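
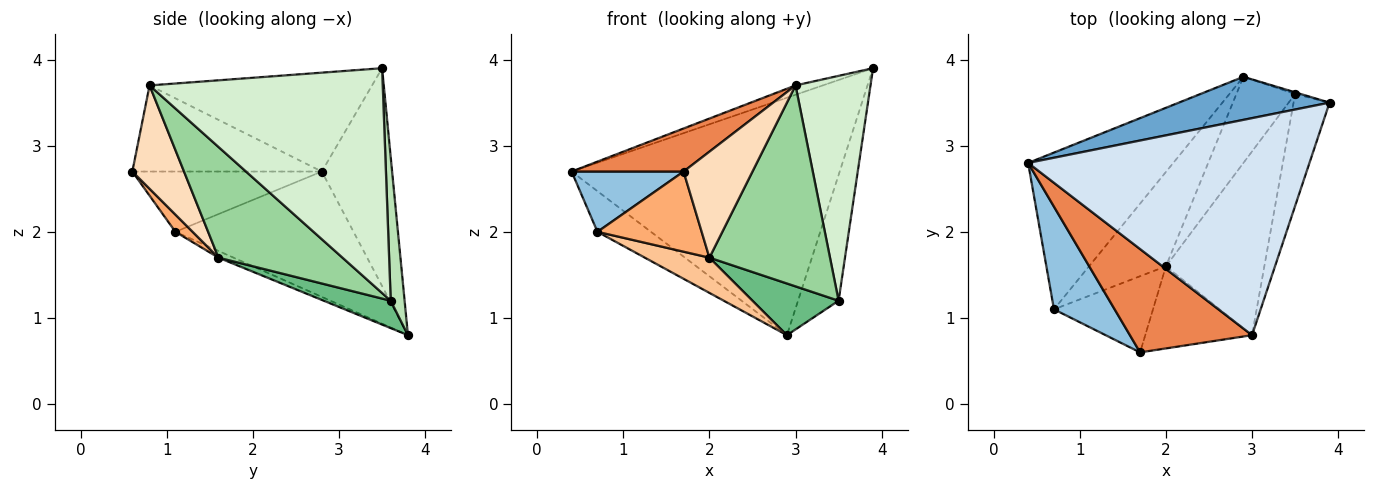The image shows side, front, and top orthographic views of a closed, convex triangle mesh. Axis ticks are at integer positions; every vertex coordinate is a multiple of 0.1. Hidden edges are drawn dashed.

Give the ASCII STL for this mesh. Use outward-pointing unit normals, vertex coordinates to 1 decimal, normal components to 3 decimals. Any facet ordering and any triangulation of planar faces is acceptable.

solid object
 facet normal -0.250 0.953 0.173
  outer loop
   vertex 2.9 3.8 0.8
   vertex 0.4 2.8 2.7
   vertex 3.9 3.5 3.9
  endloop
 endfacet
 facet normal -0.651 -0.384 0.655
  outer loop
   vertex 0.7 1.1 2.0
   vertex 1.7 0.6 2.7
   vertex 0.4 2.8 2.7
  endloop
 endfacet
 facet normal -0.641 0.193 -0.743
  outer loop
   vertex 0.7 1.1 2.0
   vertex 0.4 2.8 2.7
   vertex 2.9 3.8 0.8
  endloop
 endfacet
 facet normal -0.331 0.041 0.943
  outer loop
   vertex 3.0 0.8 3.7
   vertex 3.9 3.5 3.9
   vertex 0.4 2.8 2.7
  endloop
 endfacet
 facet normal -0.546 -0.322 0.774
  outer loop
   vertex 3.0 0.8 3.7
   vertex 0.4 2.8 2.7
   vertex 1.7 0.6 2.7
  endloop
 endfacet
 facet normal 0.119 -0.720 -0.684
  outer loop
   vertex 2.0 1.6 1.7
   vertex 1.7 0.6 2.7
   vertex 0.7 1.1 2.0
  endloop
 endfacet
 facet normal -0.081 -0.349 -0.934
  outer loop
   vertex 2.0 1.6 1.7
   vertex 0.7 1.1 2.0
   vertex 2.9 3.8 0.8
  endloop
 endfacet
 facet normal 0.510 -0.680 -0.527
  outer loop
   vertex 2.0 1.6 1.7
   vertex 3.0 0.8 3.7
   vertex 1.7 0.6 2.7
  endloop
 endfacet
 facet normal 0.372 -0.478 -0.796
  outer loop
   vertex 3.5 3.6 1.2
   vertex 2.0 1.6 1.7
   vertex 2.9 3.8 0.8
  endloop
 endfacet
 facet normal 0.605 -0.588 -0.537
  outer loop
   vertex 3.5 3.6 1.2
   vertex 3.0 0.8 3.7
   vertex 2.0 1.6 1.7
  endloop
 endfacet
 facet normal 0.324 0.946 -0.013
  outer loop
   vertex 3.5 3.6 1.2
   vertex 2.9 3.8 0.8
   vertex 3.9 3.5 3.9
  endloop
 endfacet
 facet normal 0.941 -0.303 -0.151
  outer loop
   vertex 3.5 3.6 1.2
   vertex 3.9 3.5 3.9
   vertex 3.0 0.8 3.7
  endloop
 endfacet
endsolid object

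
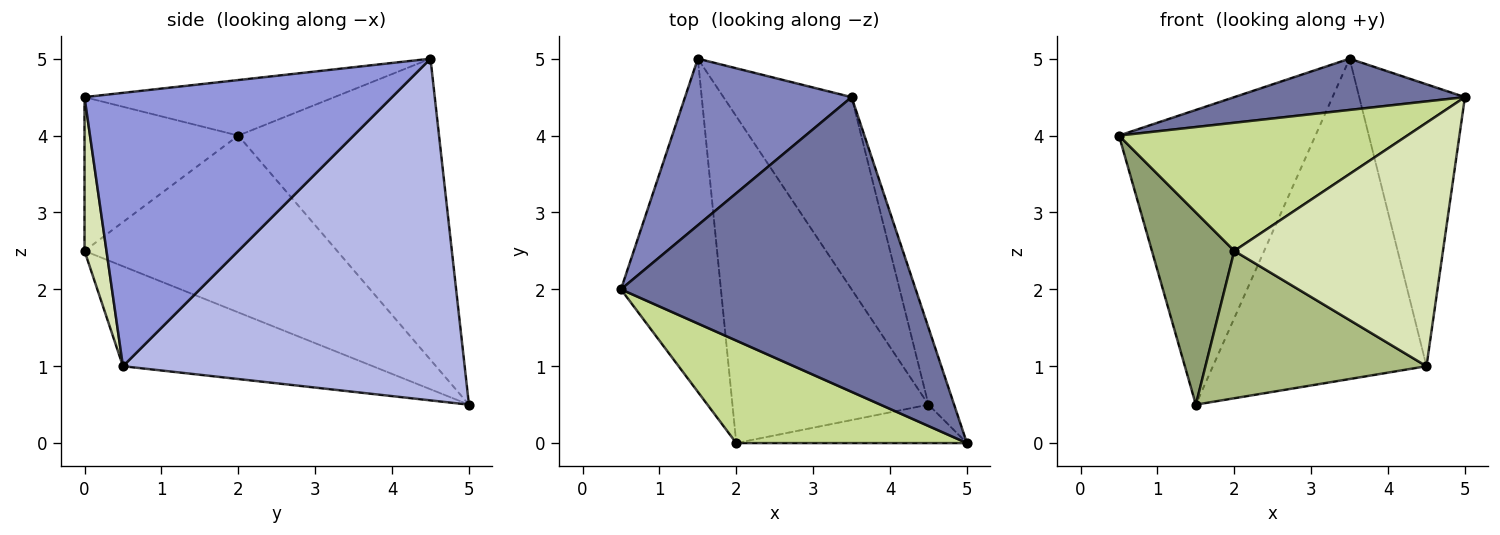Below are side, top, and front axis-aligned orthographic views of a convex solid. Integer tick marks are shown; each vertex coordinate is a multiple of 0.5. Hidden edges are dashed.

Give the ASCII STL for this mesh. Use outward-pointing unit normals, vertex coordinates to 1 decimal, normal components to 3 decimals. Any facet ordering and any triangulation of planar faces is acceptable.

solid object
 facet normal -0.183 -0.168 0.969
  outer loop
   vertex 3.5 4.5 5.0
   vertex 0.5 2.0 4.0
   vertex 5.0 0.0 4.5
  endloop
 endfacet
 facet normal -0.665 0.650 0.368
  outer loop
   vertex 1.5 5.0 0.5
   vertex 0.5 2.0 4.0
   vertex 3.5 4.5 5.0
  endloop
 endfacet
 facet normal 0.942 0.324 -0.088
  outer loop
   vertex 4.5 0.5 1.0
   vertex 3.5 4.5 5.0
   vertex 5.0 0.0 4.5
  endloop
 endfacet
 facet normal 0.808 0.505 -0.303
  outer loop
   vertex 4.5 0.5 1.0
   vertex 1.5 5.0 0.5
   vertex 3.5 4.5 5.0
  endloop
 endfacet
 facet normal -0.837 -0.273 -0.473
  outer loop
   vertex 2.0 0.0 2.5
   vertex 0.5 2.0 4.0
   vertex 1.5 5.0 0.5
  endloop
 endfacet
 facet normal -0.421 -0.373 -0.827
  outer loop
   vertex 2.0 0.0 2.5
   vertex 1.5 5.0 0.5
   vertex 4.5 0.5 1.0
  endloop
 endfacet
 facet normal -0.384 -0.721 0.577
  outer loop
   vertex 2.0 0.0 2.5
   vertex 5.0 0.0 4.5
   vertex 0.5 2.0 4.0
  endloop
 endfacet
 facet normal 0.103 -0.982 -0.155
  outer loop
   vertex 2.0 0.0 2.5
   vertex 4.5 0.5 1.0
   vertex 5.0 0.0 4.5
  endloop
 endfacet
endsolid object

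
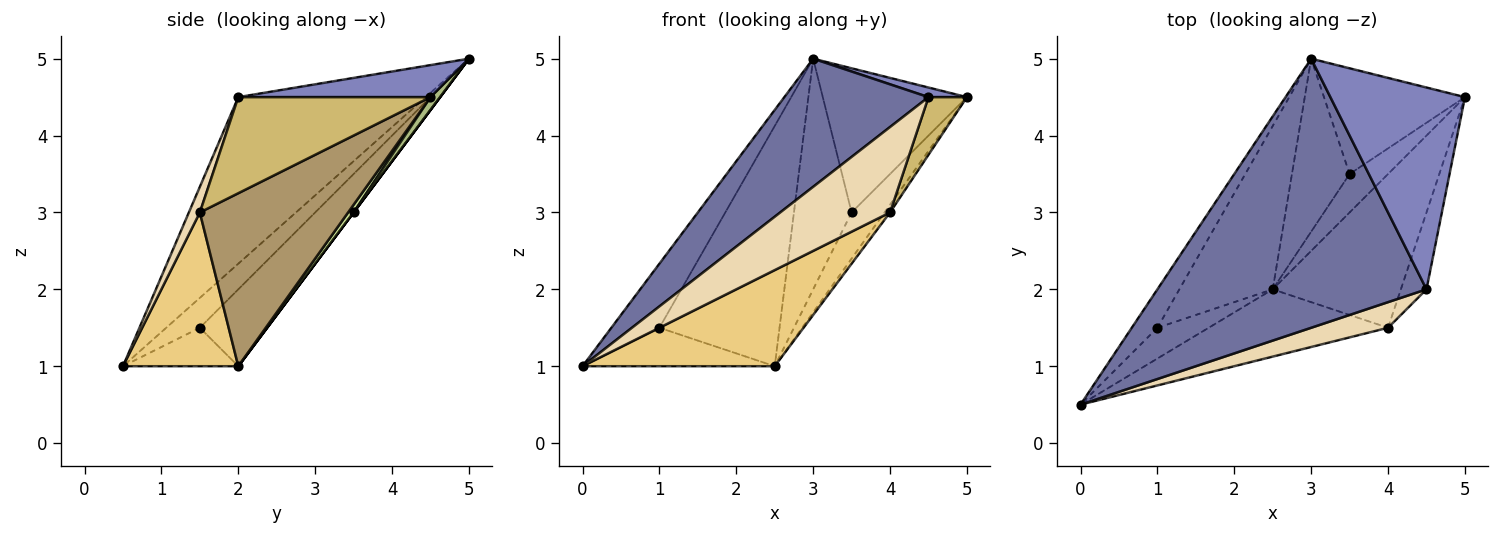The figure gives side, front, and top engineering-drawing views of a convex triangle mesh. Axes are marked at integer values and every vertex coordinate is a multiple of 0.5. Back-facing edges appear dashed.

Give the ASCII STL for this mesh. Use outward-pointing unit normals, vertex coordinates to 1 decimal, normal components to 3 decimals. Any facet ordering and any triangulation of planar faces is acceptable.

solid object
 facet normal -0.488 -0.375 0.788
  outer loop
   vertex 4.5 2.0 4.5
   vertex 3.0 5.0 5.0
   vertex 0.0 0.5 1.0
  endloop
 endfacet
 facet normal 0.231 -0.046 0.972
  outer loop
   vertex 4.5 2.0 4.5
   vertex 5.0 4.5 4.5
   vertex 3.0 5.0 5.0
  endloop
 endfacet
 facet normal -0.515 0.735 -0.441
  outer loop
   vertex 1.0 1.5 1.5
   vertex 0.0 0.5 1.0
   vertex 3.0 5.0 5.0
  endloop
 endfacet
 facet normal -0.424 0.707 -0.566
  outer loop
   vertex 1.0 1.5 1.5
   vertex 2.5 2.0 1.0
   vertex 0.0 0.5 1.0
  endloop
 endfacet
 facet normal -0.420 0.750 -0.510
  outer loop
   vertex 1.0 1.5 1.5
   vertex 3.0 5.0 5.0
   vertex 2.5 2.0 1.0
  endloop
 endfacet
 facet normal 0.054 0.805 -0.591
  outer loop
   vertex 3.5 3.5 3.0
   vertex 3.0 5.0 5.0
   vertex 5.0 4.5 4.5
  endloop
 endfacet
 facet normal 0.127 0.762 -0.635
  outer loop
   vertex 3.5 3.5 3.0
   vertex 5.0 4.5 4.5
   vertex 2.5 2.0 1.0
  endloop
 endfacet
 facet normal 0.000 0.800 -0.600
  outer loop
   vertex 3.5 3.5 3.0
   vertex 2.5 2.0 1.0
   vertex 3.0 5.0 5.0
  endloop
 endfacet
 facet normal 0.803 0.030 -0.595
  outer loop
   vertex 4.0 1.5 3.0
   vertex 2.5 2.0 1.0
   vertex 5.0 4.5 4.5
  endloop
 endfacet
 facet normal 0.949 -0.190 -0.253
  outer loop
   vertex 4.0 1.5 3.0
   vertex 5.0 4.5 4.5
   vertex 4.5 2.0 4.5
  endloop
 endfacet
 facet normal 0.441 -0.735 -0.515
  outer loop
   vertex 4.0 1.5 3.0
   vertex 0.0 0.5 1.0
   vertex 2.5 2.0 1.0
  endloop
 endfacet
 facet normal 0.095 -0.953 0.286
  outer loop
   vertex 4.0 1.5 3.0
   vertex 4.5 2.0 4.5
   vertex 0.0 0.5 1.0
  endloop
 endfacet
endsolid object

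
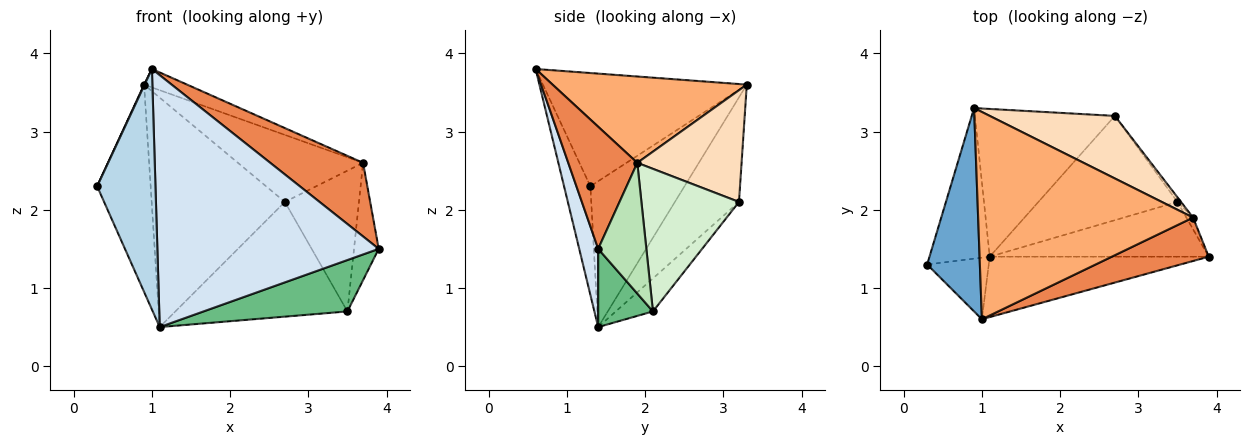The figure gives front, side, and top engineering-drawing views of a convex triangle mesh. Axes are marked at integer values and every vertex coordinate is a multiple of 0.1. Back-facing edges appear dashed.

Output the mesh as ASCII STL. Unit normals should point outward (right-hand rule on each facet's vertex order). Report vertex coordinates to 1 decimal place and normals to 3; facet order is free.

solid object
 facet normal -0.907 -0.002 0.422
  outer loop
   vertex 1.0 0.6 3.8
   vertex 0.9 3.3 3.6
   vertex 0.3 1.3 2.3
  endloop
 endfacet
 facet normal -0.818 0.465 -0.338
  outer loop
   vertex 1.1 1.4 0.5
   vertex 0.3 1.3 2.3
   vertex 0.9 3.3 3.6
  endloop
 endfacet
 facet normal -0.401 -0.888 -0.227
  outer loop
   vertex 1.1 1.4 0.5
   vertex 1.0 0.6 3.8
   vertex 0.3 1.3 2.3
  endloop
 endfacet
 facet normal 0.083 -0.969 -0.232
  outer loop
   vertex 1.1 1.4 0.5
   vertex 3.9 1.4 1.5
   vertex 1.0 0.6 3.8
  endloop
 endfacet
 facet normal 0.539 -0.725 0.428
  outer loop
   vertex 3.7 1.9 2.6
   vertex 1.0 0.6 3.8
   vertex 3.9 1.4 1.5
  endloop
 endfacet
 facet normal 0.371 0.082 0.925
  outer loop
   vertex 3.7 1.9 2.6
   vertex 0.9 3.3 3.6
   vertex 1.0 0.6 3.8
  endloop
 endfacet
 facet normal -0.375 0.779 -0.502
  outer loop
   vertex 2.7 3.2 2.1
   vertex 1.1 1.4 0.5
   vertex 0.9 3.3 3.6
  endloop
 endfacet
 facet normal 0.520 0.624 0.583
  outer loop
   vertex 2.7 3.2 2.1
   vertex 0.9 3.3 3.6
   vertex 3.7 1.9 2.6
  endloop
 endfacet
 facet normal 0.252 -0.662 -0.706
  outer loop
   vertex 3.5 2.1 0.7
   vertex 3.9 1.4 1.5
   vertex 1.1 1.4 0.5
  endloop
 endfacet
 facet normal -0.158 0.731 -0.664
  outer loop
   vertex 3.5 2.1 0.7
   vertex 1.1 1.4 0.5
   vertex 2.7 3.2 2.1
  endloop
 endfacet
 facet normal 0.889 0.456 -0.046
  outer loop
   vertex 3.5 2.1 0.7
   vertex 3.7 1.9 2.6
   vertex 3.9 1.4 1.5
  endloop
 endfacet
 facet normal 0.796 0.605 -0.020
  outer loop
   vertex 3.5 2.1 0.7
   vertex 2.7 3.2 2.1
   vertex 3.7 1.9 2.6
  endloop
 endfacet
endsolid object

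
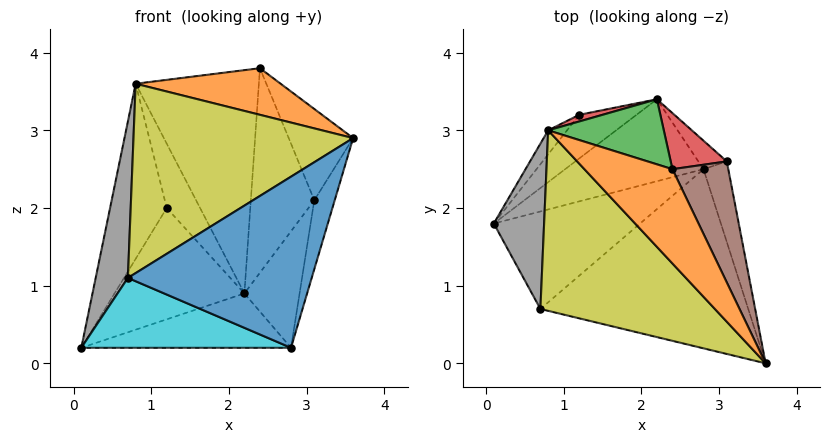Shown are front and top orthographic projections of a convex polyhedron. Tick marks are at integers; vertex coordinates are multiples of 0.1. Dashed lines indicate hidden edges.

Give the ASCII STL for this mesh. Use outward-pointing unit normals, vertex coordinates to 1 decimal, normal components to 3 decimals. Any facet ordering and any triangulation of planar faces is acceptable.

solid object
 facet normal -0.142 0.547 -0.825
  outer loop
   vertex 2.8 2.5 0.2
   vertex 0.1 1.8 0.2
   vertex 2.2 3.4 0.9
  endloop
 endfacet
 facet normal -0.243 -0.430 0.870
  outer loop
   vertex 0.8 3.0 3.6
   vertex 3.6 0.0 2.9
   vertex 2.4 2.5 3.8
  endloop
 endfacet
 facet normal 0.256 0.928 0.270
  outer loop
   vertex 0.8 3.0 3.6
   vertex 2.4 2.5 3.8
   vertex 2.2 3.4 0.9
  endloop
 endfacet
 facet normal 0.450 0.861 0.236
  outer loop
   vertex 3.1 2.6 2.1
   vertex 2.2 3.4 0.9
   vertex 2.4 2.5 3.8
  endloop
 endfacet
 facet normal 0.763 0.628 -0.154
  outer loop
   vertex 3.1 2.6 2.1
   vertex 2.8 2.5 0.2
   vertex 2.2 3.4 0.9
  endloop
 endfacet
 facet normal 0.880 0.286 0.379
  outer loop
   vertex 3.1 2.6 2.1
   vertex 2.4 2.5 3.8
   vertex 3.6 0.0 2.9
  endloop
 endfacet
 facet normal 0.977 0.138 -0.162
  outer loop
   vertex 3.1 2.6 2.1
   vertex 3.6 0.0 2.9
   vertex 2.8 2.5 0.2
  endloop
 endfacet
 facet normal -0.920 -0.269 0.284
  outer loop
   vertex 0.7 0.7 1.1
   vertex 0.8 3.0 3.6
   vertex 0.1 1.8 0.2
  endloop
 endfacet
 facet normal -0.516 -0.620 0.591
  outer loop
   vertex 0.7 0.7 1.1
   vertex 3.6 0.0 2.9
   vertex 0.8 3.0 3.6
  endloop
 endfacet
 facet normal 0.149 -0.576 -0.804
  outer loop
   vertex 0.7 0.7 1.1
   vertex 0.1 1.8 0.2
   vertex 2.8 2.5 0.2
  endloop
 endfacet
 facet normal 0.272 -0.665 -0.696
  outer loop
   vertex 0.7 0.7 1.1
   vertex 2.8 2.5 0.2
   vertex 3.6 0.0 2.9
  endloop
 endfacet
 facet normal -0.507 0.803 -0.315
  outer loop
   vertex 1.2 3.2 2.0
   vertex 2.2 3.4 0.9
   vertex 0.1 1.8 0.2
  endloop
 endfacet
 facet normal -0.720 0.687 -0.094
  outer loop
   vertex 1.2 3.2 2.0
   vertex 0.1 1.8 0.2
   vertex 0.8 3.0 3.6
  endloop
 endfacet
 facet normal -0.085 0.991 0.103
  outer loop
   vertex 1.2 3.2 2.0
   vertex 0.8 3.0 3.6
   vertex 2.2 3.4 0.9
  endloop
 endfacet
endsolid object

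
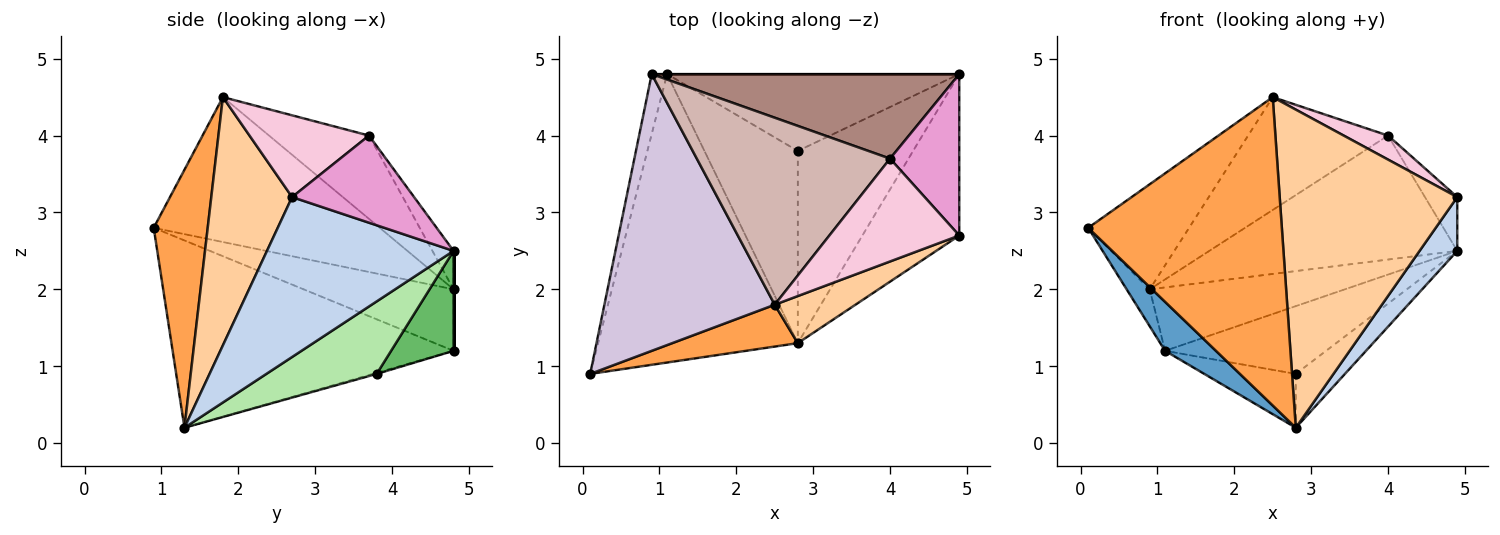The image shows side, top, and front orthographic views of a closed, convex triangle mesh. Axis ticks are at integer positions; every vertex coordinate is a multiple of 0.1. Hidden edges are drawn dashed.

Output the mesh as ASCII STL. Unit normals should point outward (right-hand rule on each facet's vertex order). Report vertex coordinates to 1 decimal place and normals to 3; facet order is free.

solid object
 facet normal -0.679 -0.123 -0.724
  outer loop
   vertex 2.8 1.3 0.2
   vertex 0.1 0.9 2.8
   vertex 1.1 4.8 1.2
  endloop
 endfacet
 facet normal 0.843 -0.170 -0.511
  outer loop
   vertex 4.9 2.7 3.2
   vertex 2.8 1.3 0.2
   vertex 4.9 4.8 2.5
  endloop
 endfacet
 facet normal 0.266 -0.955 0.130
  outer loop
   vertex 2.5 1.8 4.5
   vertex 0.1 0.9 2.8
   vertex 2.8 1.3 0.2
  endloop
 endfacet
 facet normal 0.411 -0.902 0.134
  outer loop
   vertex 2.5 1.8 4.5
   vertex 2.8 1.3 0.2
   vertex 4.9 2.7 3.2
  endloop
 endfacet
 facet normal 0.249 0.641 -0.727
  outer loop
   vertex 2.8 3.8 0.9
   vertex 1.1 4.8 1.2
   vertex 4.9 4.8 2.5
  endloop
 endfacet
 facet normal 0.518 0.231 -0.824
  outer loop
   vertex 2.8 3.8 0.9
   vertex 4.9 4.8 2.5
   vertex 2.8 1.3 0.2
  endloop
 endfacet
 facet normal -0.011 0.270 -0.963
  outer loop
   vertex 2.8 3.8 0.9
   vertex 2.8 1.3 0.2
   vertex 1.1 4.8 1.2
  endloop
 endfacet
 facet normal 0.000 1.000 0.000
  outer loop
   vertex 0.9 4.8 2.0
   vertex 4.9 4.8 2.5
   vertex 1.1 4.8 1.2
  endloop
 endfacet
 facet normal -0.960 0.148 -0.240
  outer loop
   vertex 0.9 4.8 2.0
   vertex 1.1 4.8 1.2
   vertex 0.1 0.9 2.8
  endloop
 endfacet
 facet normal -0.622 0.278 0.732
  outer loop
   vertex 0.9 4.8 2.0
   vertex 0.1 0.9 2.8
   vertex 2.5 1.8 4.5
  endloop
 endfacet
 facet normal -0.070 0.824 0.562
  outer loop
   vertex 4.0 3.7 4.0
   vertex 4.9 4.8 2.5
   vertex 0.9 4.8 2.0
  endloop
 endfacet
 facet normal -0.346 0.485 0.803
  outer loop
   vertex 4.0 3.7 4.0
   vertex 0.9 4.8 2.0
   vertex 2.5 1.8 4.5
  endloop
 endfacet
 facet normal 0.767 0.203 0.609
  outer loop
   vertex 4.0 3.7 4.0
   vertex 4.9 2.7 3.2
   vertex 4.9 4.8 2.5
  endloop
 endfacet
 facet normal 0.522 -0.194 0.830
  outer loop
   vertex 4.0 3.7 4.0
   vertex 2.5 1.8 4.5
   vertex 4.9 2.7 3.2
  endloop
 endfacet
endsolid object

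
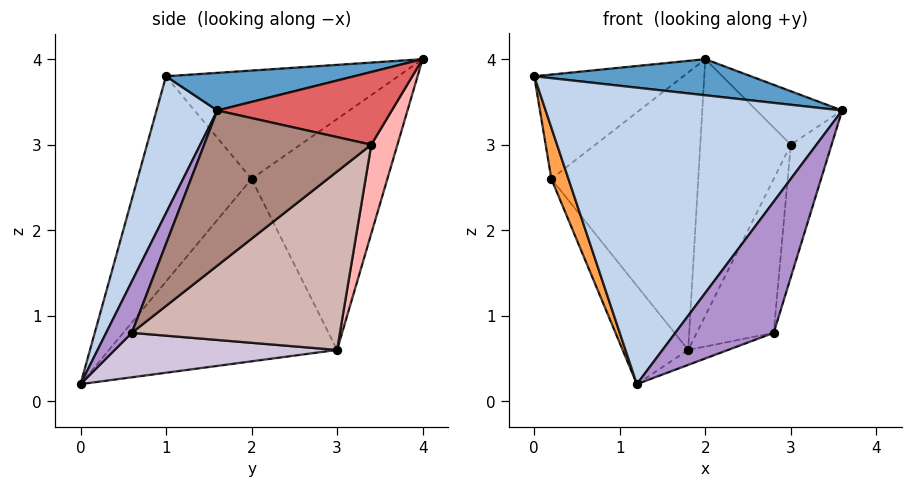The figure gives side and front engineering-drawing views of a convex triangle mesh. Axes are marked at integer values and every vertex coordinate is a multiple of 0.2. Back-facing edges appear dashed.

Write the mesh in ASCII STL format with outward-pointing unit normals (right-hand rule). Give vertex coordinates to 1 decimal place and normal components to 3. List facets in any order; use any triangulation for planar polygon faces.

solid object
 facet normal 0.135 -0.155 0.979
  outer loop
   vertex 2.0 4.0 4.0
   vertex 0.0 1.0 3.8
   vertex 3.6 1.6 3.4
  endloop
 endfacet
 facet normal 0.190 -0.928 0.321
  outer loop
   vertex 1.2 0.0 0.2
   vertex 3.6 1.6 3.4
   vertex 0.0 1.0 3.8
  endloop
 endfacet
 facet normal -0.950 -0.143 -0.277
  outer loop
   vertex 0.2 2.0 2.6
   vertex 1.2 0.0 0.2
   vertex 0.0 1.0 3.8
  endloop
 endfacet
 facet normal -0.813 0.234 -0.533
  outer loop
   vertex 0.2 2.0 2.6
   vertex 1.8 3.0 0.6
   vertex 1.2 0.0 0.2
  endloop
 endfacet
 facet normal -0.804 0.516 0.296
  outer loop
   vertex 0.2 2.0 2.6
   vertex 0.0 1.0 3.8
   vertex 2.0 4.0 4.0
  endloop
 endfacet
 facet normal -0.669 0.723 -0.173
  outer loop
   vertex 0.2 2.0 2.6
   vertex 2.0 4.0 4.0
   vertex 1.8 3.0 0.6
  endloop
 endfacet
 facet normal 0.758 0.372 0.535
  outer loop
   vertex 3.0 3.4 3.0
   vertex 2.0 4.0 4.0
   vertex 3.6 1.6 3.4
  endloop
 endfacet
 facet normal 0.266 0.920 -0.286
  outer loop
   vertex 3.0 3.4 3.0
   vertex 1.8 3.0 0.6
   vertex 2.0 4.0 4.0
  endloop
 endfacet
 facet normal 0.242 -0.928 0.282
  outer loop
   vertex 2.8 0.6 0.8
   vertex 3.6 1.6 3.4
   vertex 1.2 0.0 0.2
  endloop
 endfacet
 facet normal 0.331 0.059 -0.942
  outer loop
   vertex 2.8 0.6 0.8
   vertex 1.2 0.0 0.2
   vertex 1.8 3.0 0.6
  endloop
 endfacet
 facet normal 0.905 0.221 -0.363
  outer loop
   vertex 2.8 0.6 0.8
   vertex 3.0 3.4 3.0
   vertex 3.6 1.6 3.4
  endloop
 endfacet
 facet normal 0.830 0.307 -0.466
  outer loop
   vertex 2.8 0.6 0.8
   vertex 1.8 3.0 0.6
   vertex 3.0 3.4 3.0
  endloop
 endfacet
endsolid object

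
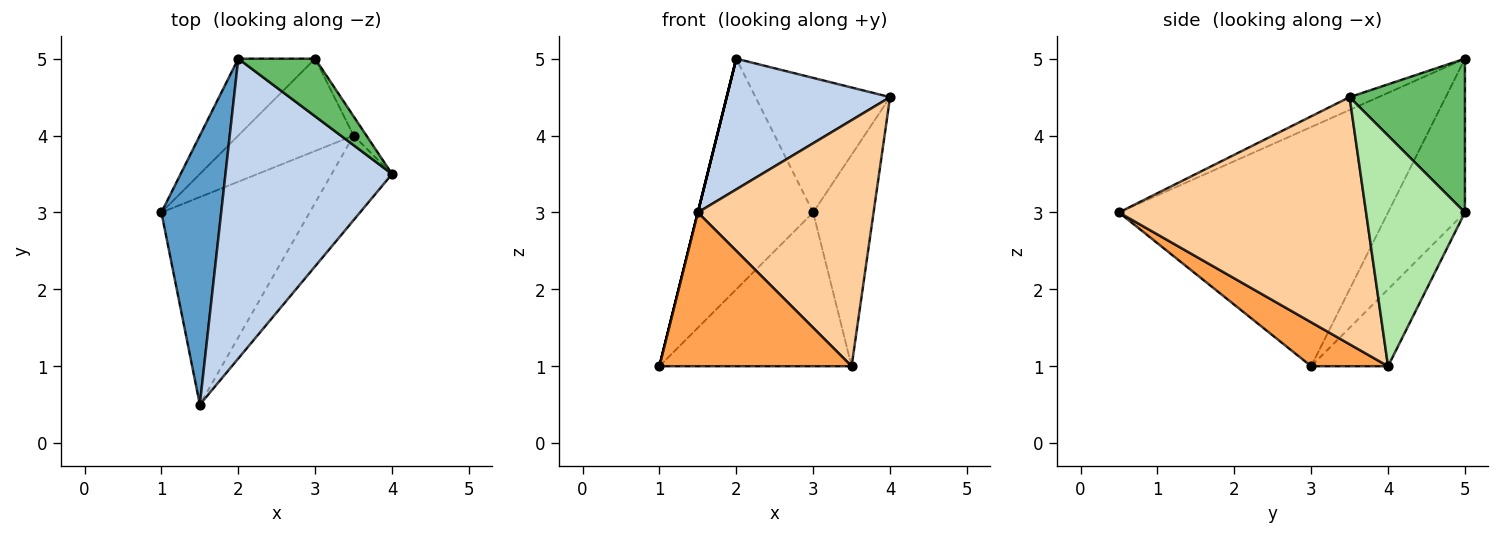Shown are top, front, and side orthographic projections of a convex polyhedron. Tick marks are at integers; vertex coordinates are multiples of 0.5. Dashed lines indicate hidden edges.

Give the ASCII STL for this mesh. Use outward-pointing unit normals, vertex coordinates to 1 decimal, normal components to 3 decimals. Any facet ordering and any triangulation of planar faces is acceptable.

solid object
 facet normal -0.970 0.000 0.243
  outer loop
   vertex 2.0 5.0 5.0
   vertex 1.0 3.0 1.0
   vertex 1.5 0.5 3.0
  endloop
 endfacet
 facet normal -0.070 -0.399 0.914
  outer loop
   vertex 2.0 5.0 5.0
   vertex 1.5 0.5 3.0
   vertex 4.0 3.5 4.5
  endloop
 endfacet
 facet normal 0.232 -0.579 -0.782
  outer loop
   vertex 3.5 4.0 1.0
   vertex 1.5 0.5 3.0
   vertex 1.0 3.0 1.0
  endloop
 endfacet
 facet normal 0.799 -0.568 -0.195
  outer loop
   vertex 3.5 4.0 1.0
   vertex 4.0 3.5 4.5
   vertex 1.5 0.5 3.0
  endloop
 endfacet
 facet normal 0.619 0.722 0.309
  outer loop
   vertex 3.0 5.0 3.0
   vertex 2.0 5.0 5.0
   vertex 4.0 3.5 4.5
  endloop
 endfacet
 facet normal 0.852 0.521 -0.047
  outer loop
   vertex 3.0 5.0 3.0
   vertex 4.0 3.5 4.5
   vertex 3.5 4.0 1.0
  endloop
 endfacet
 facet normal -0.535 0.802 -0.267
  outer loop
   vertex 3.0 5.0 3.0
   vertex 1.0 3.0 1.0
   vertex 2.0 5.0 5.0
  endloop
 endfacet
 facet normal -0.324 0.811 -0.487
  outer loop
   vertex 3.0 5.0 3.0
   vertex 3.5 4.0 1.0
   vertex 1.0 3.0 1.0
  endloop
 endfacet
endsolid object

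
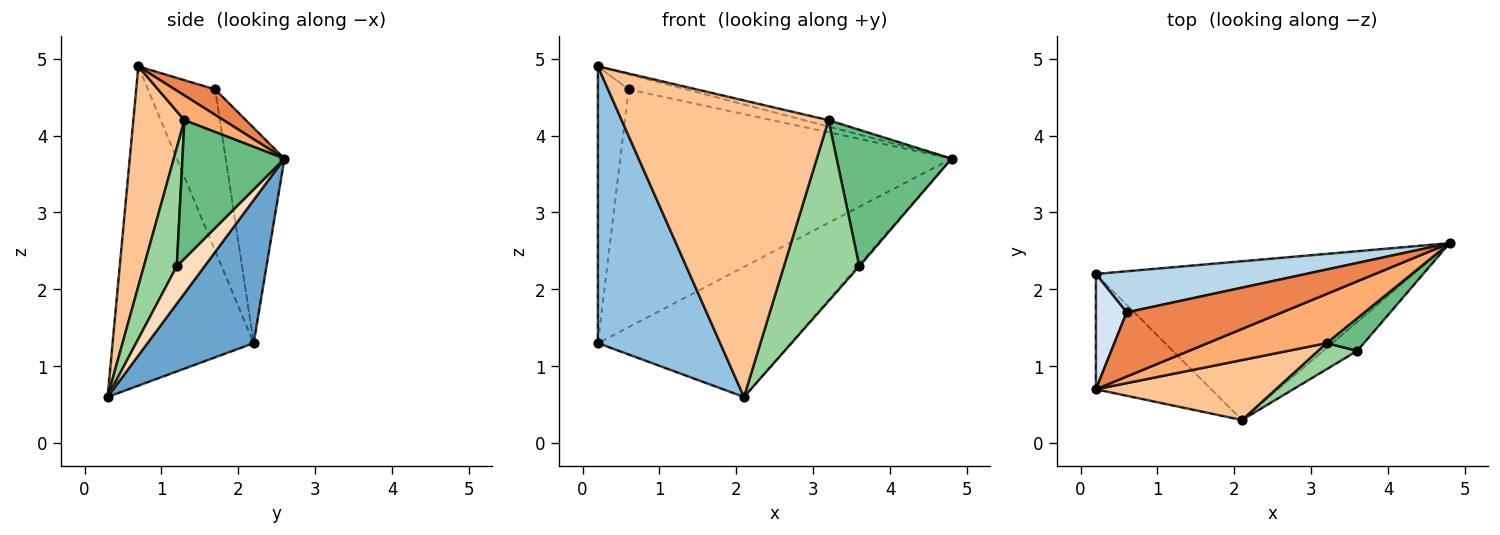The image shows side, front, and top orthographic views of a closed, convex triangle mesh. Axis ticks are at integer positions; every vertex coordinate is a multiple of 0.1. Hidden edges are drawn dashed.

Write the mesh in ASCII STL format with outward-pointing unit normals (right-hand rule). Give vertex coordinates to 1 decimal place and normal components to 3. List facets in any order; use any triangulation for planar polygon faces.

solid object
 facet normal 0.329 0.598 -0.731
  outer loop
   vertex 2.1 0.3 0.6
   vertex 0.2 2.2 1.3
   vertex 4.8 2.6 3.7
  endloop
 endfacet
 facet normal -0.729 -0.632 -0.263
  outer loop
   vertex 0.2 0.7 4.9
   vertex 0.2 2.2 1.3
   vertex 2.1 0.3 0.6
  endloop
 endfacet
 facet normal -0.172 0.971 0.168
  outer loop
   vertex 0.6 1.7 4.6
   vertex 4.8 2.6 3.7
   vertex 0.2 2.2 1.3
  endloop
 endfacet
 facet normal -0.896 0.410 0.171
  outer loop
   vertex 0.6 1.7 4.6
   vertex 0.2 2.2 1.3
   vertex 0.2 0.7 4.9
  endloop
 endfacet
 facet normal 0.158 0.225 0.961
  outer loop
   vertex 0.6 1.7 4.6
   vertex 0.2 0.7 4.9
   vertex 4.8 2.6 3.7
  endloop
 endfacet
 facet normal 0.202 0.126 0.971
  outer loop
   vertex 3.2 1.3 4.2
   vertex 4.8 2.6 3.7
   vertex 0.2 0.7 4.9
  endloop
 endfacet
 facet normal 0.235 -0.953 0.193
  outer loop
   vertex 3.2 1.3 4.2
   vertex 0.2 0.7 4.9
   vertex 2.1 0.3 0.6
  endloop
 endfacet
 facet normal 0.739 0.040 -0.673
  outer loop
   vertex 3.6 1.2 2.3
   vertex 2.1 0.3 0.6
   vertex 4.8 2.6 3.7
  endloop
 endfacet
 facet normal 0.653 -0.736 0.176
  outer loop
   vertex 3.6 1.2 2.3
   vertex 4.8 2.6 3.7
   vertex 3.2 1.3 4.2
  endloop
 endfacet
 facet normal 0.396 -0.909 0.131
  outer loop
   vertex 3.6 1.2 2.3
   vertex 3.2 1.3 4.2
   vertex 2.1 0.3 0.6
  endloop
 endfacet
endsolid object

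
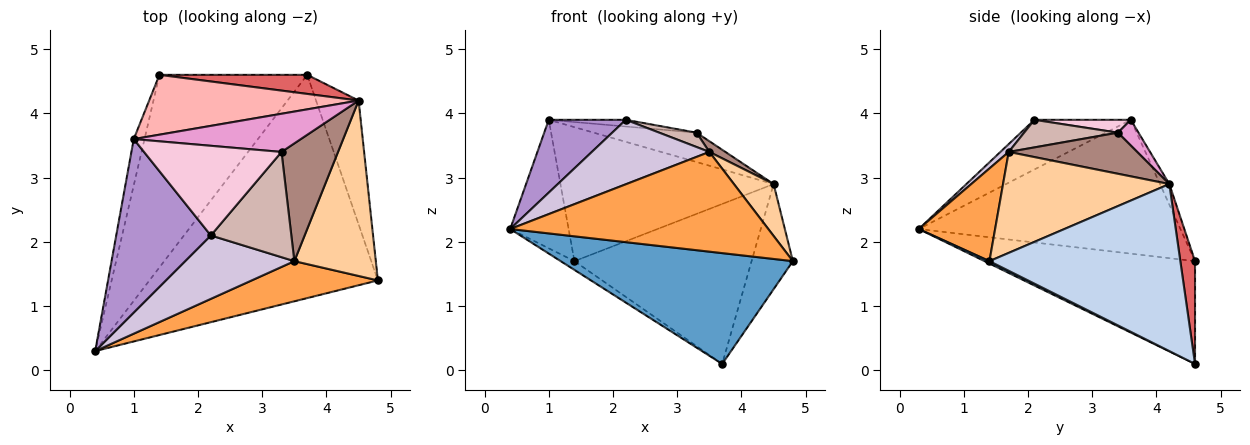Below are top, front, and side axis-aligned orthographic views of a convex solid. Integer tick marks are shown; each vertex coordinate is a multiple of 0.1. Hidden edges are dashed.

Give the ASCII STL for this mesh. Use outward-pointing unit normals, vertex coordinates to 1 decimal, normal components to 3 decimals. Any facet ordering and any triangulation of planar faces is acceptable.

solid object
 facet normal 0.009 -0.445 -0.896
  outer loop
   vertex 3.7 4.6 0.1
   vertex 4.8 1.4 1.7
   vertex 0.4 0.3 2.2
  endloop
 endfacet
 facet normal 0.948 0.205 -0.242
  outer loop
   vertex 4.5 4.2 2.9
   vertex 4.8 1.4 1.7
   vertex 3.7 4.6 0.1
  endloop
 endfacet
 facet normal 0.265 -0.895 0.360
  outer loop
   vertex 3.5 1.7 3.4
   vertex 0.4 0.3 2.2
   vertex 4.8 1.4 1.7
  endloop
 endfacet
 facet normal 0.765 -0.183 0.617
  outer loop
   vertex 3.5 1.7 3.4
   vertex 4.8 1.4 1.7
   vertex 4.5 4.2 2.9
  endloop
 endfacet
 facet normal -0.571 0.037 -0.820
  outer loop
   vertex 1.4 4.6 1.7
   vertex 3.7 4.6 0.1
   vertex 0.4 0.3 2.2
  endloop
 endfacet
 facet normal -0.973 0.217 -0.078
  outer loop
   vertex 1.4 4.6 1.7
   vertex 0.4 0.3 2.2
   vertex 1.0 3.6 3.9
  endloop
 endfacet
 facet normal 0.082 0.990 0.118
  outer loop
   vertex 1.4 4.6 1.7
   vertex 4.5 4.2 2.9
   vertex 3.7 4.6 0.1
  endloop
 endfacet
 facet normal -0.040 0.912 0.407
  outer loop
   vertex 1.4 4.6 1.7
   vertex 1.0 3.6 3.9
   vertex 4.5 4.2 2.9
  endloop
 endfacet
 facet normal -0.436 -0.348 0.830
  outer loop
   vertex 2.2 2.1 3.9
   vertex 1.0 3.6 3.9
   vertex 0.4 0.3 2.2
  endloop
 endfacet
 facet normal 0.050 -0.712 0.700
  outer loop
   vertex 2.2 2.1 3.9
   vertex 0.4 0.3 2.2
   vertex 3.5 1.7 3.4
  endloop
 endfacet
 facet normal 0.587 -0.073 0.807
  outer loop
   vertex 3.3 3.4 3.7
   vertex 3.5 1.7 3.4
   vertex 4.5 4.2 2.9
  endloop
 endfacet
 facet normal 0.322 -0.128 0.938
  outer loop
   vertex 3.3 3.4 3.7
   vertex 2.2 2.1 3.9
   vertex 3.5 1.7 3.4
  endloop
 endfacet
 facet normal 0.121 0.605 0.787
  outer loop
   vertex 3.3 3.4 3.7
   vertex 4.5 4.2 2.9
   vertex 1.0 3.6 3.9
  endloop
 endfacet
 facet normal 0.093 0.074 0.993
  outer loop
   vertex 3.3 3.4 3.7
   vertex 1.0 3.6 3.9
   vertex 2.2 2.1 3.9
  endloop
 endfacet
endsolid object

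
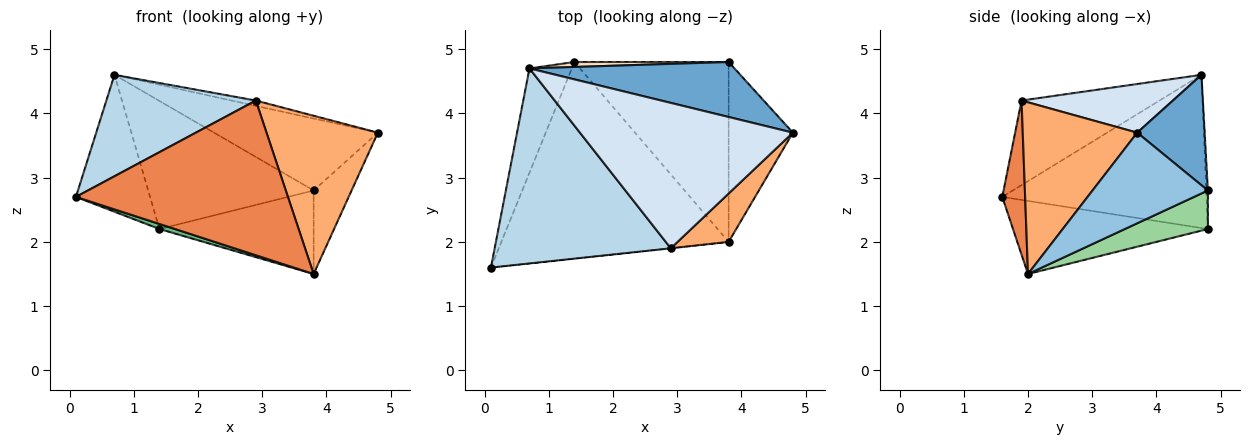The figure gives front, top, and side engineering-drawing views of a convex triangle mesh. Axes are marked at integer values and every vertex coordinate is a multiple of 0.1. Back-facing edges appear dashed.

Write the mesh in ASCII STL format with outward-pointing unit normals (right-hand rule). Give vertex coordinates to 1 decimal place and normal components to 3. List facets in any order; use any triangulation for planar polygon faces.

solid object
 facet normal 0.311 0.755 0.577
  outer loop
   vertex 3.8 4.8 2.8
   vertex 0.7 4.7 4.6
   vertex 4.8 3.7 3.7
  endloop
 endfacet
 facet normal 0.788 0.259 -0.559
  outer loop
   vertex 3.8 2.0 1.5
   vertex 3.8 4.8 2.8
   vertex 4.8 3.7 3.7
  endloop
 endfacet
 facet normal -0.392 -0.424 0.816
  outer loop
   vertex 2.9 1.9 4.2
   vertex 0.7 4.7 4.6
   vertex 0.1 1.6 2.7
  endloop
 endfacet
 facet normal 0.223 0.036 0.974
  outer loop
   vertex 2.9 1.9 4.2
   vertex 4.8 3.7 3.7
   vertex 0.7 4.7 4.6
  endloop
 endfacet
 facet normal 0.107 -0.994 -0.001
  outer loop
   vertex 2.9 1.9 4.2
   vertex 0.1 1.6 2.7
   vertex 3.8 2.0 1.5
  endloop
 endfacet
 facet normal 0.701 -0.682 0.208
  outer loop
   vertex 2.9 1.9 4.2
   vertex 3.8 2.0 1.5
   vertex 4.8 3.7 3.7
  endloop
 endfacet
 facet normal -0.910 0.330 -0.252
  outer loop
   vertex 1.4 4.8 2.2
   vertex 0.1 1.6 2.7
   vertex 0.7 4.7 4.6
  endloop
 endfacet
 facet normal -0.010 0.999 0.039
  outer loop
   vertex 1.4 4.8 2.2
   vertex 0.7 4.7 4.6
   vertex 3.8 4.8 2.8
  endloop
 endfacet
 facet normal -0.306 -0.024 -0.952
  outer loop
   vertex 1.4 4.8 2.2
   vertex 3.8 2.0 1.5
   vertex 0.1 1.6 2.7
  endloop
 endfacet
 facet normal 0.221 0.411 -0.885
  outer loop
   vertex 1.4 4.8 2.2
   vertex 3.8 4.8 2.8
   vertex 3.8 2.0 1.5
  endloop
 endfacet
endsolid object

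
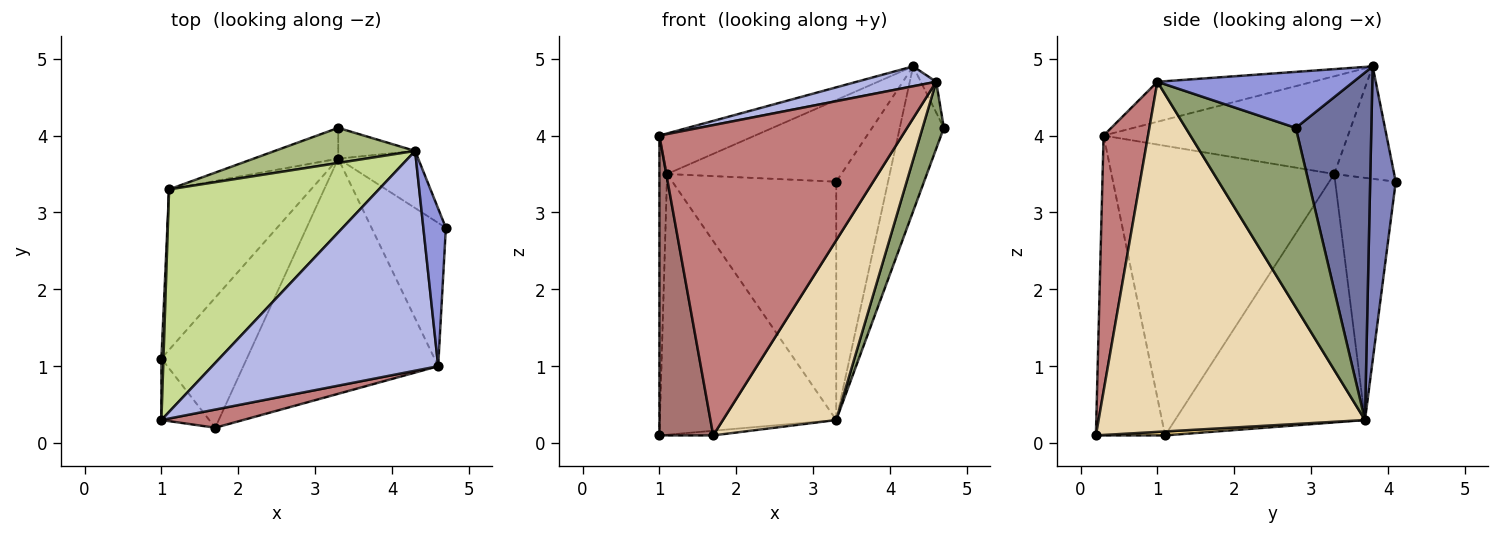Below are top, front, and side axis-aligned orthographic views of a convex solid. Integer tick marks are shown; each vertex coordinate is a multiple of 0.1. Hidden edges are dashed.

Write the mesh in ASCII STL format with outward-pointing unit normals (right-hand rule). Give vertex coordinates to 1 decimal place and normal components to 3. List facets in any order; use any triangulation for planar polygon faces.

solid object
 facet normal 0.847 0.495 -0.195
  outer loop
   vertex 3.3 3.7 0.3
   vertex 4.3 3.8 4.9
   vertex 4.7 2.8 4.1
  endloop
 endfacet
 facet normal 0.440 0.891 -0.115
  outer loop
   vertex 3.3 3.7 0.3
   vertex 3.3 4.1 3.4
   vertex 4.3 3.8 4.9
  endloop
 endfacet
 facet normal 0.925 0.073 0.372
  outer loop
   vertex 4.6 1.0 4.7
   vertex 4.7 2.8 4.1
   vertex 4.3 3.8 4.9
  endloop
 endfacet
 facet normal -0.173 -0.089 0.981
  outer loop
   vertex 4.6 1.0 4.7
   vertex 4.3 3.8 4.9
   vertex 1.0 0.3 4.0
  endloop
 endfacet
 facet normal 0.909 -0.176 -0.377
  outer loop
   vertex 4.6 1.0 4.7
   vertex 3.3 3.7 0.3
   vertex 4.7 2.8 4.1
  endloop
 endfacet
 facet normal -0.301 0.876 0.376
  outer loop
   vertex 1.1 3.3 3.5
   vertex 4.3 3.8 4.9
   vertex 3.3 4.1 3.4
  endloop
 endfacet
 facet normal -0.417 0.163 0.894
  outer loop
   vertex 1.1 3.3 3.5
   vertex 1.0 0.3 4.0
   vertex 4.3 3.8 4.9
  endloop
 endfacet
 facet normal -0.999 0.034 0.007
  outer loop
   vertex 1.1 3.3 3.5
   vertex 1.0 1.1 0.1
   vertex 1.0 0.3 4.0
  endloop
 endfacet
 facet normal -0.676 0.628 -0.386
  outer loop
   vertex 1.1 3.3 3.5
   vertex 3.3 3.7 0.3
   vertex 1.0 1.1 0.1
  endloop
 endfacet
 facet normal -0.344 0.931 -0.120
  outer loop
   vertex 1.1 3.3 3.5
   vertex 3.3 4.1 3.4
   vertex 3.3 3.7 0.3
  endloop
 endfacet
 facet normal 0.046 0.036 -0.998
  outer loop
   vertex 1.7 0.2 0.1
   vertex 1.0 1.1 0.1
   vertex 3.3 3.7 0.3
  endloop
 endfacet
 facet normal 0.819 -0.348 -0.456
  outer loop
   vertex 1.7 0.2 0.1
   vertex 3.3 3.7 0.3
   vertex 4.6 1.0 4.7
  endloop
 endfacet
 facet normal -0.783 -0.609 -0.125
  outer loop
   vertex 1.7 0.2 0.1
   vertex 1.0 0.3 4.0
   vertex 1.0 1.1 0.1
  endloop
 endfacet
 facet normal 0.180 -0.982 0.057
  outer loop
   vertex 1.7 0.2 0.1
   vertex 4.6 1.0 4.7
   vertex 1.0 0.3 4.0
  endloop
 endfacet
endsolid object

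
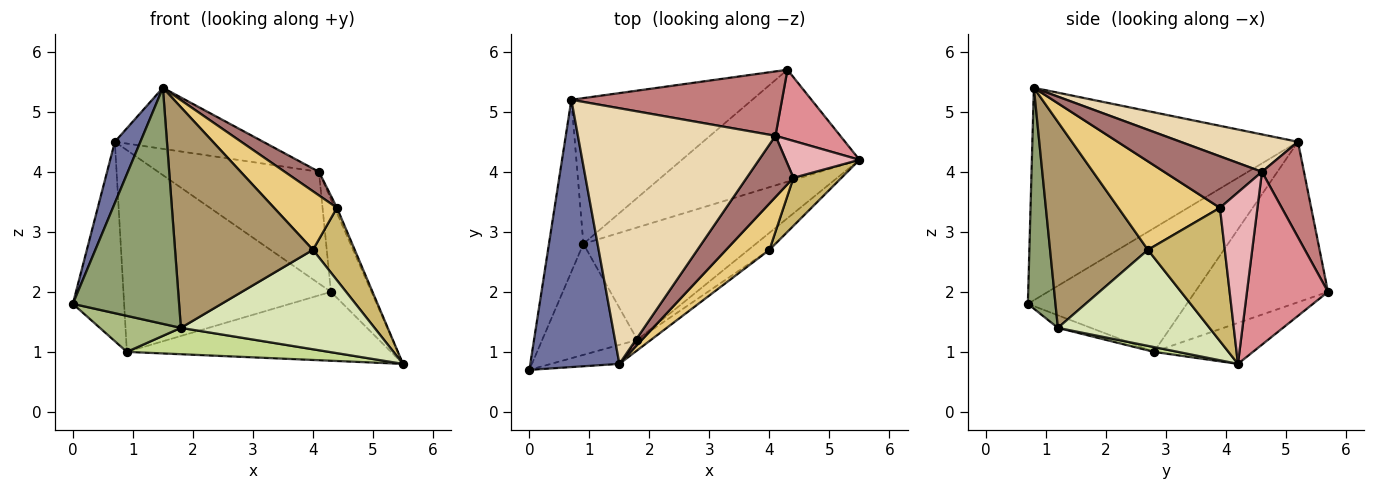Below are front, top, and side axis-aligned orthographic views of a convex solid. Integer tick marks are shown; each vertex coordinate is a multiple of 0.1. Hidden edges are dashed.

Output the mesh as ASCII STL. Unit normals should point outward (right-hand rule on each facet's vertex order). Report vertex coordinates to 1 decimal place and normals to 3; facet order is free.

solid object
 facet normal -0.919 -0.088 0.385
  outer loop
   vertex 0.7 5.2 4.5
   vertex 0.0 0.7 1.8
   vertex 1.5 0.8 5.4
  endloop
 endfacet
 facet normal -0.193 0.514 -0.836
  outer loop
   vertex 0.9 2.8 1.0
   vertex 4.3 5.7 2.0
   vertex 5.5 4.2 0.8
  endloop
 endfacet
 facet normal -0.920 0.297 -0.256
  outer loop
   vertex 0.9 2.8 1.0
   vertex 0.0 0.7 1.8
   vertex 0.7 5.2 4.5
  endloop
 endfacet
 facet normal -0.461 0.719 -0.520
  outer loop
   vertex 0.9 2.8 1.0
   vertex 0.7 5.2 4.5
   vertex 4.3 5.7 2.0
  endloop
 endfacet
 facet normal 0.251 -0.965 -0.078
  outer loop
   vertex 1.8 1.2 1.4
   vertex 1.5 0.8 5.4
   vertex 0.0 0.7 1.8
  endloop
 endfacet
 facet normal -0.125 -0.306 -0.944
  outer loop
   vertex 1.8 1.2 1.4
   vertex 0.0 0.7 1.8
   vertex 0.9 2.8 1.0
  endloop
 endfacet
 facet normal 0.027 -0.228 -0.973
  outer loop
   vertex 1.8 1.2 1.4
   vertex 0.9 2.8 1.0
   vertex 5.5 4.2 0.8
  endloop
 endfacet
 facet normal 0.611 -0.780 -0.134
  outer loop
   vertex 4.0 2.7 2.7
   vertex 1.8 1.2 1.4
   vertex 5.5 4.2 0.8
  endloop
 endfacet
 facet normal 0.578 -0.815 -0.038
  outer loop
   vertex 4.0 2.7 2.7
   vertex 1.5 0.8 5.4
   vertex 1.8 1.2 1.4
  endloop
 endfacet
 facet normal 0.838 -0.455 0.302
  outer loop
   vertex 4.0 2.7 2.7
   vertex 5.5 4.2 0.8
   vertex 4.4 3.9 3.4
  endloop
 endfacet
 facet normal 0.785 -0.486 0.385
  outer loop
   vertex 4.0 2.7 2.7
   vertex 4.4 3.9 3.4
   vertex 1.5 0.8 5.4
  endloop
 endfacet
 facet normal 0.181 0.229 0.957
  outer loop
   vertex 4.1 4.6 4.0
   vertex 0.7 5.2 4.5
   vertex 1.5 0.8 5.4
  endloop
 endfacet
 facet normal 0.717 -0.251 0.651
  outer loop
   vertex 4.1 4.6 4.0
   vertex 1.5 0.8 5.4
   vertex 4.4 3.9 3.4
  endloop
 endfacet
 facet normal 0.221 0.845 0.487
  outer loop
   vertex 4.1 4.6 4.0
   vertex 4.3 5.7 2.0
   vertex 0.7 5.2 4.5
  endloop
 endfacet
 facet normal 0.848 0.424 0.318
  outer loop
   vertex 4.1 4.6 4.0
   vertex 5.5 4.2 0.8
   vertex 4.3 5.7 2.0
  endloop
 endfacet
 facet normal 0.917 0.055 0.394
  outer loop
   vertex 4.1 4.6 4.0
   vertex 4.4 3.9 3.4
   vertex 5.5 4.2 0.8
  endloop
 endfacet
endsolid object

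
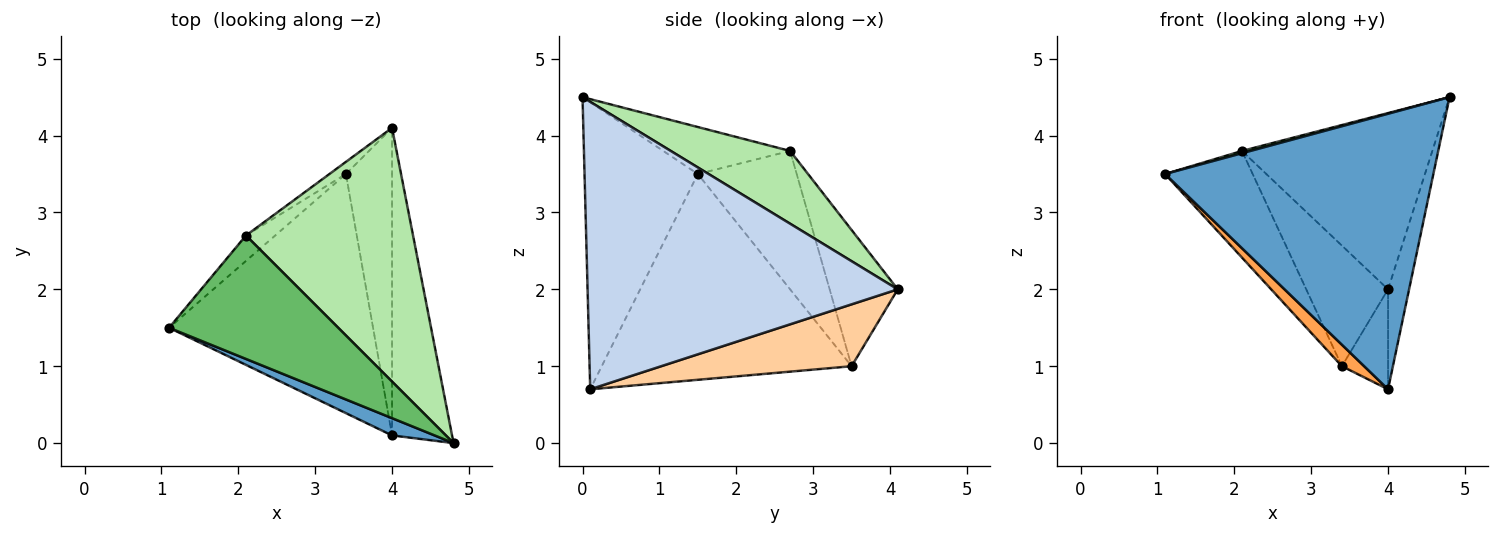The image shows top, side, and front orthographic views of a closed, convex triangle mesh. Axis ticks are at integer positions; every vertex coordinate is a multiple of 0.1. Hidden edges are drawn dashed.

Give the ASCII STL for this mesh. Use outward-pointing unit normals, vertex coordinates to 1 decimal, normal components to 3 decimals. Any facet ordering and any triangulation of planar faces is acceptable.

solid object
 facet normal -0.388 -0.920 0.058
  outer loop
   vertex 4.0 0.1 0.7
   vertex 4.8 0.0 4.5
   vertex 1.1 1.5 3.5
  endloop
 endfacet
 facet normal 0.977 0.066 -0.204
  outer loop
   vertex 4.0 0.1 0.7
   vertex 4.0 4.1 2.0
   vertex 4.8 0.0 4.5
  endloop
 endfacet
 facet normal -0.709 -0.063 -0.703
  outer loop
   vertex 3.4 3.5 1.0
   vertex 4.0 0.1 0.7
   vertex 1.1 1.5 3.5
  endloop
 endfacet
 facet normal 0.787 0.191 -0.587
  outer loop
   vertex 3.4 3.5 1.0
   vertex 4.0 4.1 2.0
   vertex 4.0 0.1 0.7
  endloop
 endfacet
 facet normal -0.268 -0.018 0.963
  outer loop
   vertex 2.1 2.7 3.8
   vertex 1.1 1.5 3.5
   vertex 4.8 0.0 4.5
  endloop
 endfacet
 facet normal 0.337 0.537 0.773
  outer loop
   vertex 2.1 2.7 3.8
   vertex 4.8 0.0 4.5
   vertex 4.0 4.1 2.0
  endloop
 endfacet
 facet normal -0.739 0.655 -0.156
  outer loop
   vertex 2.1 2.7 3.8
   vertex 3.4 3.5 1.0
   vertex 1.1 1.5 3.5
  endloop
 endfacet
 facet normal -0.638 0.766 -0.077
  outer loop
   vertex 2.1 2.7 3.8
   vertex 4.0 4.1 2.0
   vertex 3.4 3.5 1.0
  endloop
 endfacet
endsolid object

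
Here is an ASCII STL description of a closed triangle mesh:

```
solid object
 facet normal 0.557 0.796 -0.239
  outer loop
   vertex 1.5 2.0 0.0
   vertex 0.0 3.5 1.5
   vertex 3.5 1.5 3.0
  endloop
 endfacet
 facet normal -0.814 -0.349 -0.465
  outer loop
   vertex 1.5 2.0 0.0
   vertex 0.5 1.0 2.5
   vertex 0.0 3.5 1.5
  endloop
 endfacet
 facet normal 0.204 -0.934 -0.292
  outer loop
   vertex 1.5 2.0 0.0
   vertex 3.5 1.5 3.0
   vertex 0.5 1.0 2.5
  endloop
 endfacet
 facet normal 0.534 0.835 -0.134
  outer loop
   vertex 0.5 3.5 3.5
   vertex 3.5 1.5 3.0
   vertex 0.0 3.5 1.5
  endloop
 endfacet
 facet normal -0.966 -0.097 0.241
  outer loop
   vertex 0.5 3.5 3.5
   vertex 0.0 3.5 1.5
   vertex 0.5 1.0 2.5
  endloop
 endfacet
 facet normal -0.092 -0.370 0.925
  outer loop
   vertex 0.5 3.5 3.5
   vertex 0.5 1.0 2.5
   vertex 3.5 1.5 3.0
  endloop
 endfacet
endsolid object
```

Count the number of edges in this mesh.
9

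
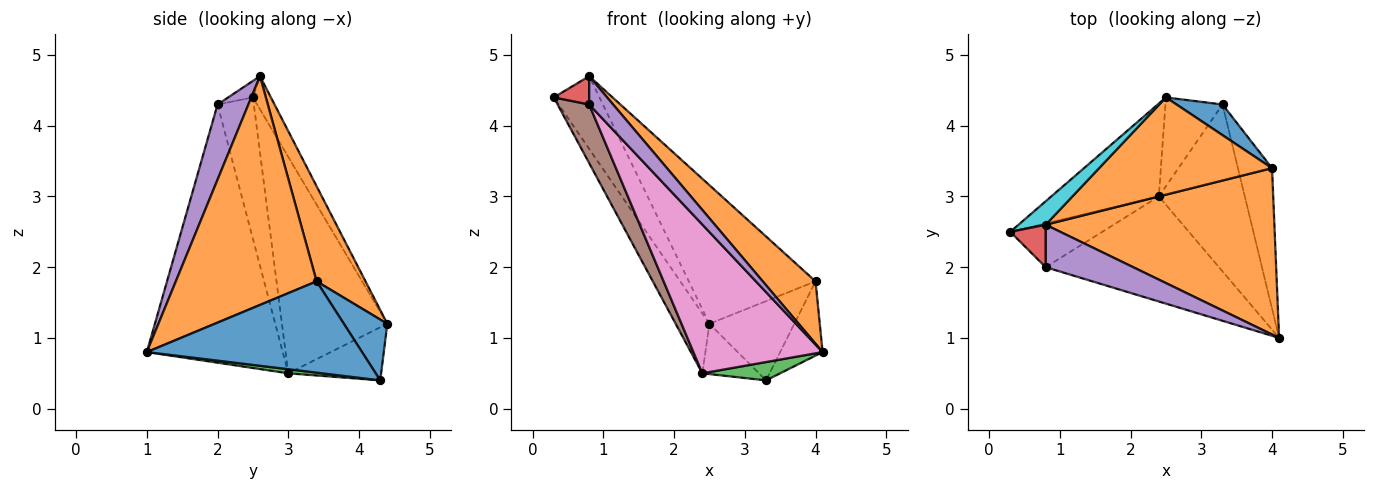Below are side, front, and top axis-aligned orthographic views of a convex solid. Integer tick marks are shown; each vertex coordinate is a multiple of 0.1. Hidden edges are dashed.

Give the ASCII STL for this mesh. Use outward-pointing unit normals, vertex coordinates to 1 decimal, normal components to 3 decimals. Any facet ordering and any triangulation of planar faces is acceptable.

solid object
 facet normal 0.921 0.182 -0.344
  outer loop
   vertex 4.0 3.4 1.8
   vertex 4.1 1.0 0.8
   vertex 3.3 4.3 0.4
  endloop
 endfacet
 facet normal 0.683 -0.256 0.683
  outer loop
   vertex 4.0 3.4 1.8
   vertex 0.8 2.6 4.7
   vertex 4.1 1.0 0.8
  endloop
 endfacet
 facet normal 0.047 -0.109 -0.993
  outer loop
   vertex 2.4 3.0 0.5
   vertex 3.3 4.3 0.4
   vertex 4.1 1.0 0.8
  endloop
 endfacet
 facet normal -0.362 -0.517 0.776
  outer loop
   vertex 0.8 2.0 4.3
   vertex 0.8 2.6 4.7
   vertex 0.3 2.5 4.4
  endloop
 endfacet
 facet normal 0.581 -0.451 0.677
  outer loop
   vertex 0.8 2.0 4.3
   vertex 4.1 1.0 0.8
   vertex 0.8 2.6 4.7
  endloop
 endfacet
 facet normal -0.677 -0.589 -0.440
  outer loop
   vertex 0.8 2.0 4.3
   vertex 0.3 2.5 4.4
   vertex 2.4 3.0 0.5
  endloop
 endfacet
 facet normal -0.652 -0.620 -0.437
  outer loop
   vertex 0.8 2.0 4.3
   vertex 2.4 3.0 0.5
   vertex 4.1 1.0 0.8
  endloop
 endfacet
 facet normal -0.861 0.276 -0.428
  outer loop
   vertex 2.5 4.4 1.2
   vertex 2.4 3.0 0.5
   vertex 0.3 2.5 4.4
  endloop
 endfacet
 facet normal -0.629 0.383 -0.677
  outer loop
   vertex 2.5 4.4 1.2
   vertex 3.3 4.3 0.4
   vertex 2.4 3.0 0.5
  endloop
 endfacet
 facet normal -0.351 0.891 0.288
  outer loop
   vertex 2.5 4.4 1.2
   vertex 0.3 2.5 4.4
   vertex 0.8 2.6 4.7
  endloop
 endfacet
 facet normal 0.431 0.842 0.326
  outer loop
   vertex 2.5 4.4 1.2
   vertex 4.0 3.4 1.8
   vertex 3.3 4.3 0.4
  endloop
 endfacet
 facet normal 0.301 0.781 0.548
  outer loop
   vertex 2.5 4.4 1.2
   vertex 0.8 2.6 4.7
   vertex 4.0 3.4 1.8
  endloop
 endfacet
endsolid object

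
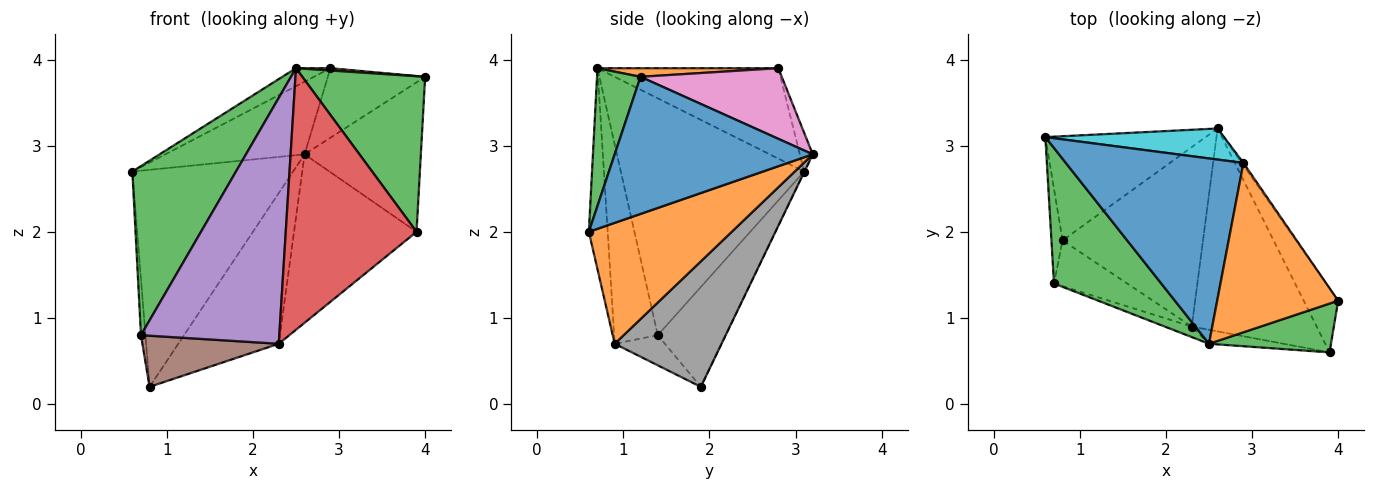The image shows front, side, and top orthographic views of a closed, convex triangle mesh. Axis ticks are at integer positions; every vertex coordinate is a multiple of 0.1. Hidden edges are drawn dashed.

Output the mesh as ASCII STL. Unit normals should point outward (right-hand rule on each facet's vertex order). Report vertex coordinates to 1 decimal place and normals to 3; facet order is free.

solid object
 facet normal -0.452 0.086 0.888
  outer loop
   vertex 2.9 2.8 3.9
   vertex 0.6 3.1 2.7
   vertex 2.5 0.7 3.9
  endloop
 endfacet
 facet normal 0.071 -0.014 0.997
  outer loop
   vertex 2.9 2.8 3.9
   vertex 2.5 0.7 3.9
   vertex 4.0 1.2 3.8
  endloop
 endfacet
 facet normal -0.810 -0.458 0.367
  outer loop
   vertex 0.7 1.4 0.8
   vertex 2.5 0.7 3.9
   vertex 0.6 3.1 2.7
  endloop
 endfacet
 facet normal -0.992 0.065 -0.111
  outer loop
   vertex 0.7 1.4 0.8
   vertex 0.6 3.1 2.7
   vertex 0.8 1.9 0.2
  endloop
 endfacet
 facet normal -0.300 -0.953 -0.041
  outer loop
   vertex 0.7 1.4 0.8
   vertex 2.3 0.9 0.7
   vertex 2.5 0.7 3.9
  endloop
 endfacet
 facet normal -0.265 -0.719 -0.643
  outer loop
   vertex 0.7 1.4 0.8
   vertex 0.8 1.9 0.2
   vertex 2.3 0.9 0.7
  endloop
 endfacet
 facet normal 0.823 0.567 -0.020
  outer loop
   vertex 2.6 3.2 2.9
   vertex 2.9 2.8 3.9
   vertex 4.0 1.2 3.8
  endloop
 endfacet
 facet normal 0.565 0.531 -0.632
  outer loop
   vertex 2.6 3.2 2.9
   vertex 2.3 0.9 0.7
   vertex 0.8 1.9 0.2
  endloop
 endfacet
 facet normal -0.002 0.901 -0.433
  outer loop
   vertex 2.6 3.2 2.9
   vertex 0.8 1.9 0.2
   vertex 0.6 3.1 2.7
  endloop
 endfacet
 facet normal -0.085 0.916 0.392
  outer loop
   vertex 2.6 3.2 2.9
   vertex 0.6 3.1 2.7
   vertex 2.9 2.8 3.9
  endloop
 endfacet
 facet normal 0.843 0.495 -0.212
  outer loop
   vertex 3.9 0.6 2.0
   vertex 2.6 3.2 2.9
   vertex 4.0 1.2 3.8
  endloop
 endfacet
 facet normal 0.597 0.512 -0.617
  outer loop
   vertex 3.9 0.6 2.0
   vertex 2.3 0.9 0.7
   vertex 2.6 3.2 2.9
  endloop
 endfacet
 facet normal 0.320 -0.904 0.284
  outer loop
   vertex 3.9 0.6 2.0
   vertex 4.0 1.2 3.8
   vertex 2.5 0.7 3.9
  endloop
 endfacet
 facet normal -0.142 -0.988 -0.053
  outer loop
   vertex 3.9 0.6 2.0
   vertex 2.5 0.7 3.9
   vertex 2.3 0.9 0.7
  endloop
 endfacet
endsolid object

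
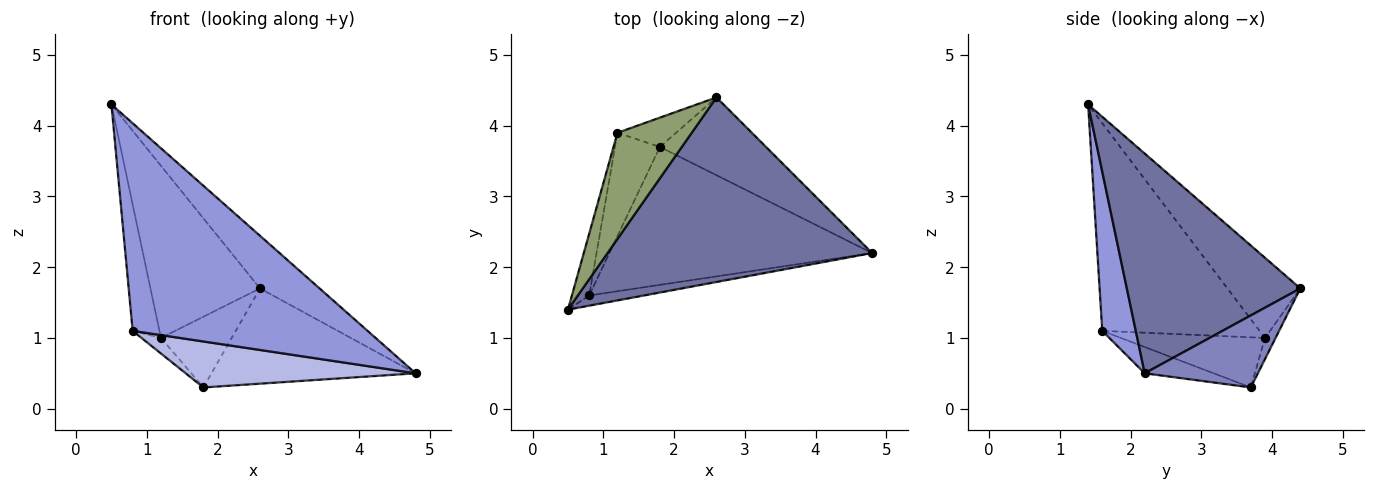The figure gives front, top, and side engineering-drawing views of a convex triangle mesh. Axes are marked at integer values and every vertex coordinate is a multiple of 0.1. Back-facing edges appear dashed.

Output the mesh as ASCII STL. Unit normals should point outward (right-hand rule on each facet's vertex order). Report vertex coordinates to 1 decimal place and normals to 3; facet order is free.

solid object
 facet normal 0.624 0.214 0.751
  outer loop
   vertex 2.6 4.4 1.7
   vertex 0.5 1.4 4.3
   vertex 4.8 2.2 0.5
  endloop
 endfacet
 facet normal 0.395 0.712 -0.581
  outer loop
   vertex 1.8 3.7 0.3
   vertex 2.6 4.4 1.7
   vertex 4.8 2.2 0.5
  endloop
 endfacet
 facet normal 0.141 -0.989 -0.049
  outer loop
   vertex 0.8 1.6 1.1
   vertex 4.8 2.2 0.5
   vertex 0.5 1.4 4.3
  endloop
 endfacet
 facet normal -0.094 -0.315 -0.944
  outer loop
   vertex 0.8 1.6 1.1
   vertex 1.8 3.7 0.3
   vertex 4.8 2.2 0.5
  endloop
 endfacet
 facet normal -0.493 0.741 0.457
  outer loop
   vertex 1.2 3.9 1.0
   vertex 0.5 1.4 4.3
   vertex 2.6 4.4 1.7
  endloop
 endfacet
 facet normal -0.137 0.915 -0.379
  outer loop
   vertex 1.2 3.9 1.0
   vertex 2.6 4.4 1.7
   vertex 1.8 3.7 0.3
  endloop
 endfacet
 facet normal -0.983 0.167 -0.082
  outer loop
   vertex 1.2 3.9 1.0
   vertex 0.8 1.6 1.1
   vertex 0.5 1.4 4.3
  endloop
 endfacet
 facet normal -0.741 0.100 -0.664
  outer loop
   vertex 1.2 3.9 1.0
   vertex 1.8 3.7 0.3
   vertex 0.8 1.6 1.1
  endloop
 endfacet
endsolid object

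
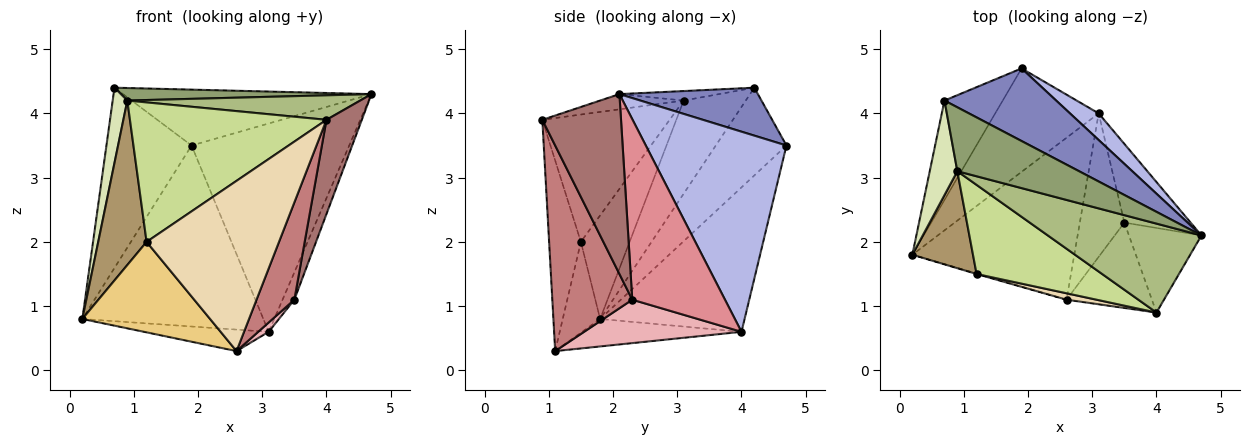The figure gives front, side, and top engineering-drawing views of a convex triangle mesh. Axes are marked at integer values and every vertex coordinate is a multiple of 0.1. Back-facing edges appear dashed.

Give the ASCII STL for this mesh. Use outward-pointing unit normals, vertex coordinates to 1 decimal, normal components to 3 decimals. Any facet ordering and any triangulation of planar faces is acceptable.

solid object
 facet normal -0.588 0.708 -0.391
  outer loop
   vertex 0.7 4.2 4.4
   vertex 1.9 4.7 3.5
   vertex 0.2 1.8 0.8
  endloop
 endfacet
 facet normal 0.322 0.578 0.750
  outer loop
   vertex 0.7 4.2 4.4
   vertex 4.7 2.1 4.3
   vertex 1.9 4.7 3.5
  endloop
 endfacet
 facet normal -0.570 0.714 -0.408
  outer loop
   vertex 3.1 4.0 0.6
   vertex 0.2 1.8 0.8
   vertex 1.9 4.7 3.5
  endloop
 endfacet
 facet normal 0.663 0.743 0.095
  outer loop
   vertex 3.1 4.0 0.6
   vertex 1.9 4.7 3.5
   vertex 4.7 2.1 4.3
  endloop
 endfacet
 facet normal -0.076 -0.192 0.978
  outer loop
   vertex 0.9 3.1 4.2
   vertex 4.7 2.1 4.3
   vertex 0.7 4.2 4.4
  endloop
 endfacet
 facet normal -0.095 -0.265 0.960
  outer loop
   vertex 0.9 3.1 4.2
   vertex 4.0 0.9 3.9
   vertex 4.7 2.1 4.3
  endloop
 endfacet
 facet normal -0.479 -0.740 0.473
  outer loop
   vertex 0.9 3.1 4.2
   vertex 1.2 1.5 2.0
   vertex 4.0 0.9 3.9
  endloop
 endfacet
 facet normal -0.935 -0.220 0.277
  outer loop
   vertex 0.9 3.1 4.2
   vertex 0.7 4.2 4.4
   vertex 0.2 1.8 0.8
  endloop
 endfacet
 facet normal -0.656 -0.650 0.384
  outer loop
   vertex 0.9 3.1 4.2
   vertex 0.2 1.8 0.8
   vertex 1.2 1.5 2.0
  endloop
 endfacet
 facet normal -0.166 0.130 -0.978
  outer loop
   vertex 2.6 1.1 0.3
   vertex 0.2 1.8 0.8
   vertex 3.1 4.0 0.6
  endloop
 endfacet
 facet normal -0.281 -0.960 -0.006
  outer loop
   vertex 2.6 1.1 0.3
   vertex 1.2 1.5 2.0
   vertex 0.2 1.8 0.8
  endloop
 endfacet
 facet normal -0.233 -0.972 0.037
  outer loop
   vertex 2.6 1.1 0.3
   vertex 4.0 0.9 3.9
   vertex 1.2 1.5 2.0
  endloop
 endfacet
 facet normal 0.856 -0.384 -0.345
  outer loop
   vertex 3.5 2.3 1.1
   vertex 4.7 2.1 4.3
   vertex 4.0 0.9 3.9
  endloop
 endfacet
 facet normal 0.846 -0.400 -0.351
  outer loop
   vertex 3.5 2.3 1.1
   vertex 4.0 0.9 3.9
   vertex 2.6 1.1 0.3
  endloop
 endfacet
 facet normal 0.932 0.119 -0.342
  outer loop
   vertex 3.5 2.3 1.1
   vertex 3.1 4.0 0.6
   vertex 4.7 2.1 4.3
  endloop
 endfacet
 facet normal 0.697 -0.046 -0.715
  outer loop
   vertex 3.5 2.3 1.1
   vertex 2.6 1.1 0.3
   vertex 3.1 4.0 0.6
  endloop
 endfacet
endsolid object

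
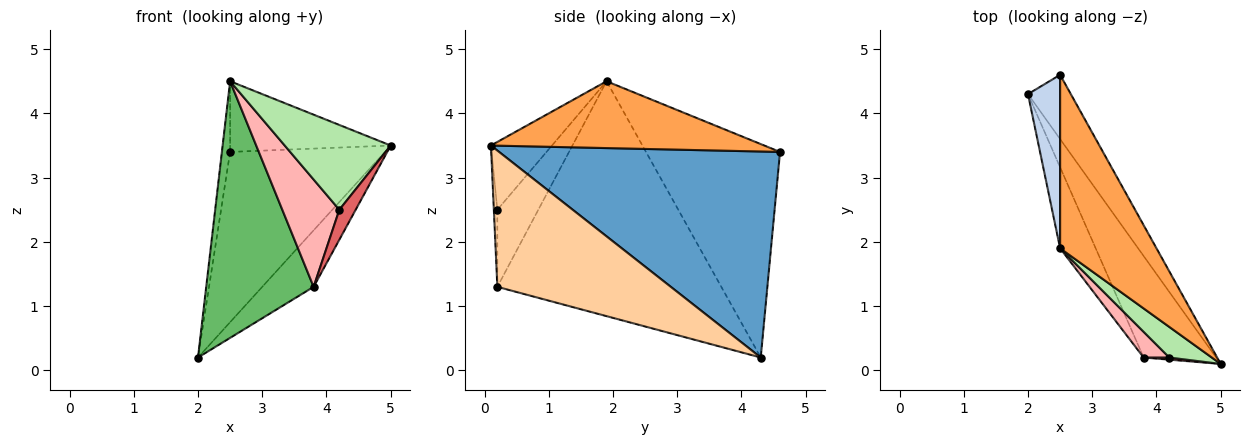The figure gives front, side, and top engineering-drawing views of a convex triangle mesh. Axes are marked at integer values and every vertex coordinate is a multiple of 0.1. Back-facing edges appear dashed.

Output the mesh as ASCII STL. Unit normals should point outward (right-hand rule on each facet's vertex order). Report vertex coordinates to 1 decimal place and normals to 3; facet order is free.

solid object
 facet normal 0.862 0.475 -0.179
  outer loop
   vertex 2.5 4.6 3.4
   vertex 5.0 0.1 3.5
   vertex 2.0 4.3 0.2
  endloop
 endfacet
 facet normal -0.987 0.061 0.149
  outer loop
   vertex 2.5 4.6 3.4
   vertex 2.0 4.3 0.2
   vertex 2.5 1.9 4.5
  endloop
 endfacet
 facet normal 0.540 0.317 0.779
  outer loop
   vertex 2.5 4.6 3.4
   vertex 2.5 1.9 4.5
   vertex 5.0 0.1 3.5
  endloop
 endfacet
 facet normal 0.854 0.253 -0.454
  outer loop
   vertex 3.8 0.2 1.3
   vertex 2.0 4.3 0.2
   vertex 5.0 0.1 3.5
  endloop
 endfacet
 facet normal -0.893 -0.429 -0.135
  outer loop
   vertex 3.8 0.2 1.3
   vertex 2.5 1.9 4.5
   vertex 2.0 4.3 0.2
  endloop
 endfacet
 facet normal -0.476 -0.827 0.298
  outer loop
   vertex 4.2 0.2 2.5
   vertex 5.0 0.1 3.5
   vertex 2.5 1.9 4.5
  endloop
 endfacet
 facet normal -0.209 -0.975 0.070
  outer loop
   vertex 4.2 0.2 2.5
   vertex 3.8 0.2 1.3
   vertex 5.0 0.1 3.5
  endloop
 endfacet
 facet normal -0.573 -0.797 0.191
  outer loop
   vertex 4.2 0.2 2.5
   vertex 2.5 1.9 4.5
   vertex 3.8 0.2 1.3
  endloop
 endfacet
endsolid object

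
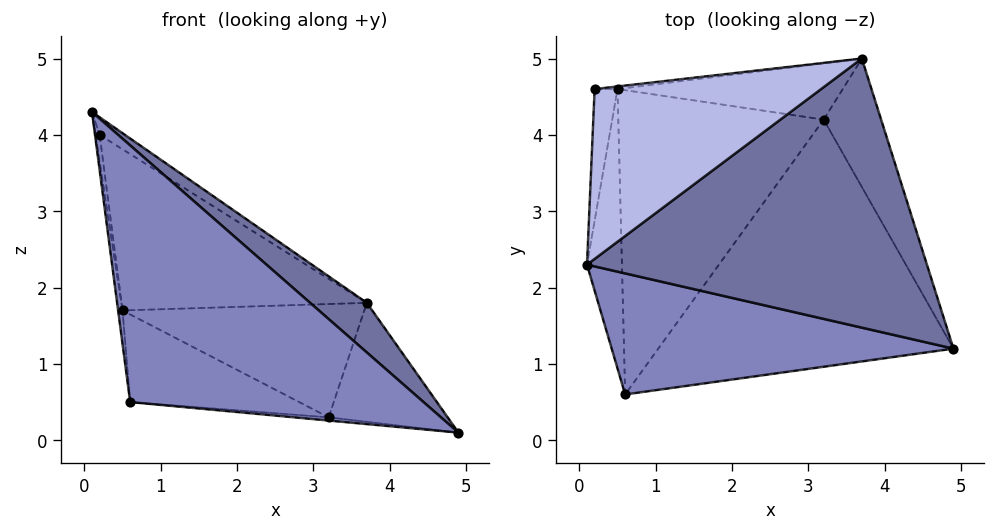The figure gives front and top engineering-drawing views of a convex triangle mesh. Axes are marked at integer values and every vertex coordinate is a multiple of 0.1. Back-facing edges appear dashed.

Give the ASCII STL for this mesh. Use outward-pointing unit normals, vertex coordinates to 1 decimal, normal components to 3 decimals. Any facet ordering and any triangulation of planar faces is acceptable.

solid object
 facet normal 0.634 -0.140 0.761
  outer loop
   vertex 3.7 5.0 1.8
   vertex 0.1 2.3 4.3
   vertex 4.9 1.2 0.1
  endloop
 endfacet
 facet normal 0.164 -0.892 0.421
  outer loop
   vertex 0.6 0.6 0.5
   vertex 4.9 1.2 0.1
   vertex 0.1 2.3 4.3
  endloop
 endfacet
 facet normal -0.990 0.017 -0.138
  outer loop
   vertex 0.5 4.6 1.7
   vertex 0.6 0.6 0.5
   vertex 0.1 2.3 4.3
  endloop
 endfacet
 facet normal 0.523 0.088 0.848
  outer loop
   vertex 0.2 4.6 4.0
   vertex 0.1 2.3 4.3
   vertex 3.7 5.0 1.8
  endloop
 endfacet
 facet normal -0.991 0.026 -0.129
  outer loop
   vertex 0.2 4.6 4.0
   vertex 0.5 4.6 1.7
   vertex 0.1 2.3 4.3
  endloop
 endfacet
 facet normal -0.124 0.992 -0.016
  outer loop
   vertex 0.2 4.6 4.0
   vertex 3.7 5.0 1.8
   vertex 0.5 4.6 1.7
  endloop
 endfacet
 facet normal 0.744 0.454 -0.490
  outer loop
   vertex 3.2 4.2 0.3
   vertex 3.7 5.0 1.8
   vertex 4.9 1.2 0.1
  endloop
 endfacet
 facet normal -0.098 0.891 -0.443
  outer loop
   vertex 3.2 4.2 0.3
   vertex 0.5 4.6 1.7
   vertex 3.7 5.0 1.8
  endloop
 endfacet
 facet normal -0.094 0.013 -0.995
  outer loop
   vertex 3.2 4.2 0.3
   vertex 4.9 1.2 0.1
   vertex 0.6 0.6 0.5
  endloop
 endfacet
 facet normal -0.416 0.252 -0.874
  outer loop
   vertex 3.2 4.2 0.3
   vertex 0.6 0.6 0.5
   vertex 0.5 4.6 1.7
  endloop
 endfacet
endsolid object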